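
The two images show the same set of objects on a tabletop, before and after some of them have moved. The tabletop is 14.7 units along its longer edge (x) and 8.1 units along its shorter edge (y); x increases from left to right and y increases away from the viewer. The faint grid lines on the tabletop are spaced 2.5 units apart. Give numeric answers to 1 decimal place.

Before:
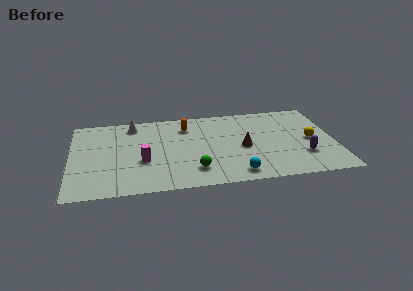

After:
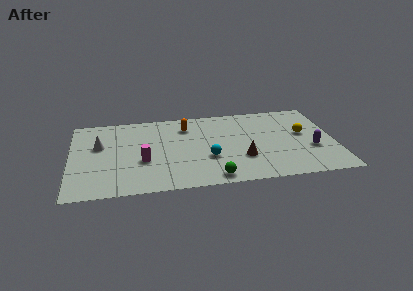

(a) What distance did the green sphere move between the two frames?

1.3

The green sphere moved from about (6.8, 1.8) to (7.8, 0.9), a distance of √(1.0² + 0.9²) ≈ 1.3.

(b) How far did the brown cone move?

1.1

The brown cone moved from about (9.6, 3.7) to (9.5, 2.6), a distance of √(0.1² + 1.1²) ≈ 1.1.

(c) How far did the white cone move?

2.7

From (3.5, 6.9) to (1.6, 5.0), the white cone covered √(1.9² + 1.9²) ≈ 2.7 units.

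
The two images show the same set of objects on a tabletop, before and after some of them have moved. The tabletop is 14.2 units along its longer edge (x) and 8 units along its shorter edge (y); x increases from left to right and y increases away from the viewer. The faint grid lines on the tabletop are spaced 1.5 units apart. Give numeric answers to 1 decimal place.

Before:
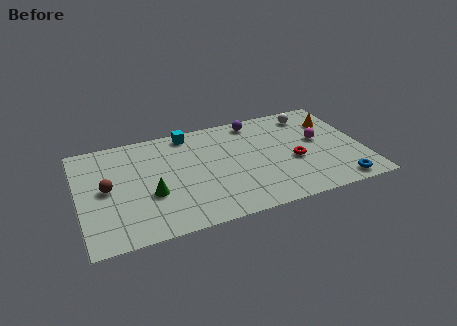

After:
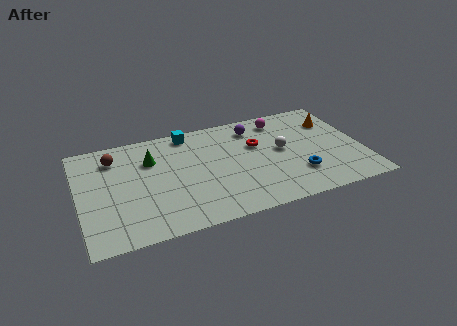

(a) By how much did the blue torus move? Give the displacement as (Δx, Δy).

(-1.9, 1.3)

The blue torus was at about (12.7, 0.9) and moved to about (10.8, 2.2).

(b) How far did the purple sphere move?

0.5

The purple sphere moved from about (9.1, 7.0) to (9.0, 6.5), a distance of √(0.1² + 0.5²) ≈ 0.5.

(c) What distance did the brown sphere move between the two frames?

2.3

The brown sphere moved from about (1.4, 4.1) to (1.9, 6.3), a distance of √(0.5² + 2.2²) ≈ 2.3.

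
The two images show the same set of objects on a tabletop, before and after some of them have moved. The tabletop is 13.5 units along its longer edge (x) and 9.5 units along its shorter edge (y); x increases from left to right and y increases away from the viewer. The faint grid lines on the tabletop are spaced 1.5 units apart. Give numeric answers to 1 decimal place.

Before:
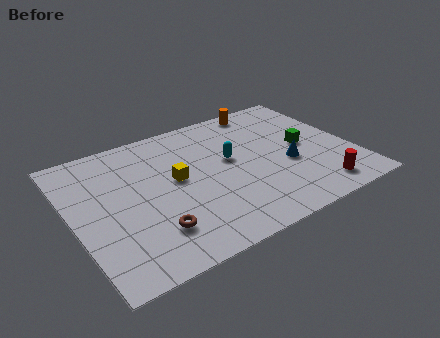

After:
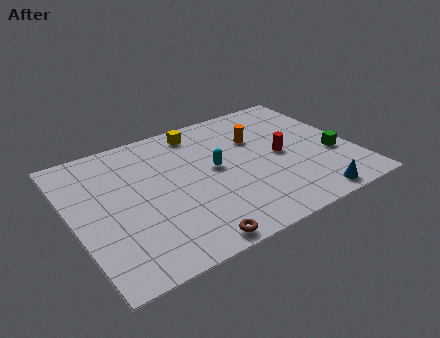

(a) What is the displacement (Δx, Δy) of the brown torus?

(1.5, -1.5)

The brown torus started near (3.4, 2.3) and ended near (4.9, 0.8).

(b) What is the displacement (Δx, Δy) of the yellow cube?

(1.6, 3.0)

The yellow cube started near (5.0, 5.2) and ended near (6.6, 8.2).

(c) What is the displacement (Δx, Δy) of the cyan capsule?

(-0.8, -0.3)

From the two frames, the cyan capsule sits at roughly (7.7, 5.4) before and (6.9, 5.1) after.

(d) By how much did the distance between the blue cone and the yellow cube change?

+2.9

They were about 5.5 units apart before and 8.4 after — 2.9 units further apart.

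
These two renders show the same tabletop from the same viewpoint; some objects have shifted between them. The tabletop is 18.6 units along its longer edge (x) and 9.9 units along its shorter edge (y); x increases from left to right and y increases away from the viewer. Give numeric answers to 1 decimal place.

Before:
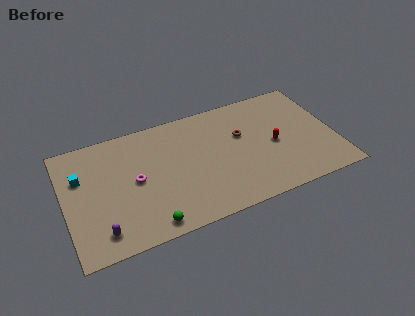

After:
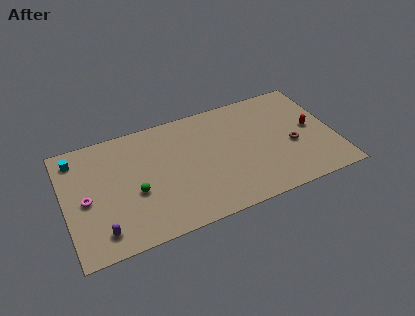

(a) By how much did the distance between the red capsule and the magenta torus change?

+6.1

The distance was about 9.6 in the first image and 15.7 in the second, so they moved 6.1 units further apart.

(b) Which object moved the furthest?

the brown torus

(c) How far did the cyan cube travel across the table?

1.7

From (1.2, 6.6) to (1.0, 8.3), the cyan cube covered √(0.2² + 1.7²) ≈ 1.7 units.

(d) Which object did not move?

the purple capsule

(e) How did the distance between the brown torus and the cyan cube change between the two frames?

+4.1

The distance was about 11.1 in the first image and 15.2 in the second, so they moved 4.1 units further apart.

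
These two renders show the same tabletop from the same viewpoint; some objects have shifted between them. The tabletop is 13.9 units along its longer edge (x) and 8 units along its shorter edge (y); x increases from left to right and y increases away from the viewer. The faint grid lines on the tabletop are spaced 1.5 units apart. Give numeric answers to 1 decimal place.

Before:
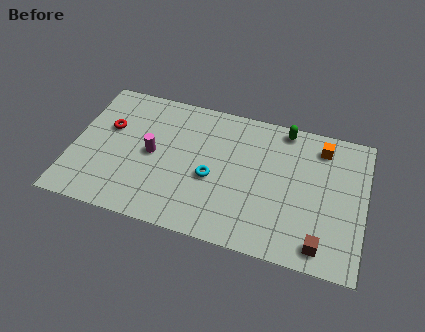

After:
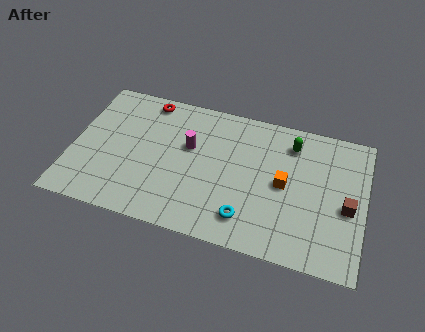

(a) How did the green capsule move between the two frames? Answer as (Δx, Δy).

(0.4, -0.8)

The green capsule started near (9.9, 7.2) and ended near (10.3, 6.4).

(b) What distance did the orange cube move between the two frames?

3.1

The orange cube moved from about (11.7, 6.6) to (10.1, 4.0), a distance of √(1.6² + 2.6²) ≈ 3.1.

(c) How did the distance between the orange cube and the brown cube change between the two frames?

-2.5

The distance was about 5.5 in the first image and 3.0 in the second, so they moved 2.5 units closer together.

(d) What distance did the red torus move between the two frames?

2.7

The red torus moved from about (1.6, 5.0) to (3.3, 7.1), a distance of √(1.7² + 2.1²) ≈ 2.7.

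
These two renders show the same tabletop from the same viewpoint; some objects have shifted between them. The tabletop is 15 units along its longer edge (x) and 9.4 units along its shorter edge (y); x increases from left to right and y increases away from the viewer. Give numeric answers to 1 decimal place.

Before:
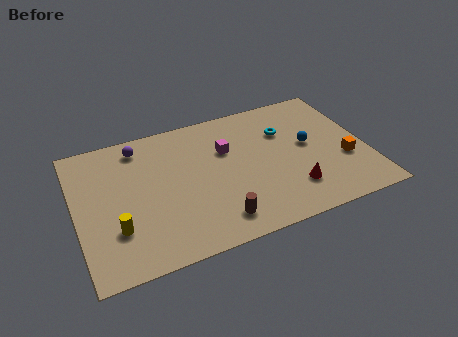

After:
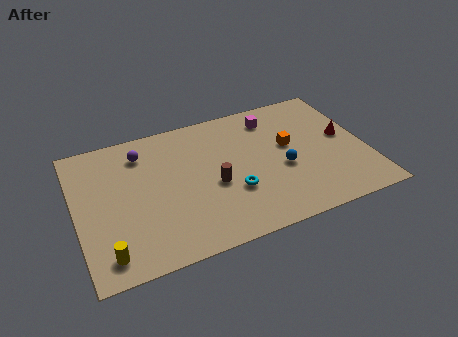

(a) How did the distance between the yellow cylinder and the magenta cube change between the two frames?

+4.3

The distance was about 6.9 in the first image and 11.2 in the second, so they moved 4.3 units further apart.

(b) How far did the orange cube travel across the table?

3.4

From (13.8, 3.4) to (11.1, 5.4), the orange cube covered √(2.7² + 2.0²) ≈ 3.4 units.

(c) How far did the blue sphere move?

1.9

The blue sphere was near (12.1, 5.1) before and (10.6, 3.9) after, so it travelled √(1.5² + 1.2²) ≈ 1.9 units.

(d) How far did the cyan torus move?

4.5

From (11.0, 6.5) to (7.9, 3.2), the cyan torus covered √(3.1² + 3.3²) ≈ 4.5 units.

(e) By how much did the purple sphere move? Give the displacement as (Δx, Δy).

(0.1, -0.5)

From the two frames, the purple sphere sits at roughly (3.5, 8.0) before and (3.6, 7.5) after.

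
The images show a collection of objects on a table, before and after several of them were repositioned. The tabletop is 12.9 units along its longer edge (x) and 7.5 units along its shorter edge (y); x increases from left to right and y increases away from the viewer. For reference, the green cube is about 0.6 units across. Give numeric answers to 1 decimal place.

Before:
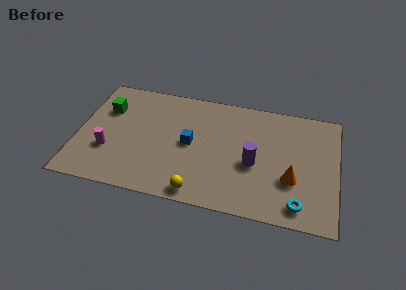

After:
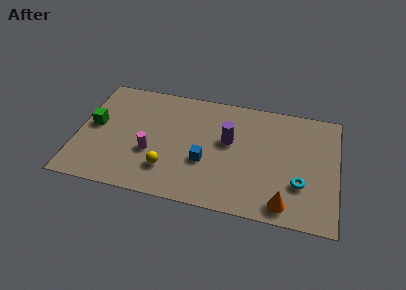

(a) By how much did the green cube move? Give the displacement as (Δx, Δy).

(-0.5, -1.2)

From the two frames, the green cube sits at roughly (1.3, 5.2) before and (0.8, 4.0) after.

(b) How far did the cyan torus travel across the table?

1.3

The cyan torus was near (11.1, 1.1) before and (11.1, 2.4) after, so it travelled √(0.0² + 1.3²) ≈ 1.3 units.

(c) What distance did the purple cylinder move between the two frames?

1.8

The purple cylinder was near (8.8, 3.2) before and (7.5, 4.4) after, so it travelled √(1.3² + 1.2²) ≈ 1.8 units.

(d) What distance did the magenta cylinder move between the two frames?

2.1

From (1.6, 2.5) to (3.7, 2.8), the magenta cylinder covered √(2.1² + 0.3²) ≈ 2.1 units.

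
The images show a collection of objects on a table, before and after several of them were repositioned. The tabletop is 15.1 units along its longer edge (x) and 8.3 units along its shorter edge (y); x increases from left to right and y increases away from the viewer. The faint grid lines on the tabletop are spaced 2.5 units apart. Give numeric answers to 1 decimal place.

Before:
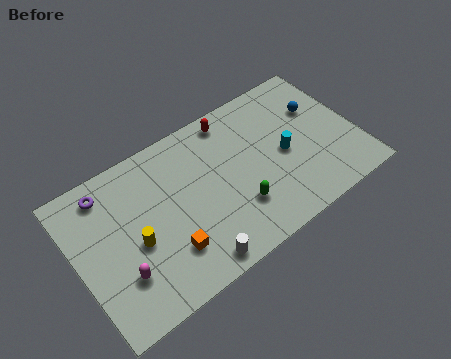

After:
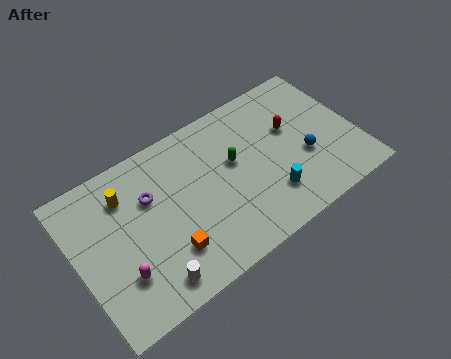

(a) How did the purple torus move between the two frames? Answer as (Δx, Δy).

(2.1, -1.5)

From the two frames, the purple torus sits at roughly (2.0, 7.0) before and (4.1, 5.5) after.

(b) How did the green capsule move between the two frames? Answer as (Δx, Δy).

(0.3, 2.5)

The green capsule started near (8.3, 2.4) and ended near (8.6, 4.9).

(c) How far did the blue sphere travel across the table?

2.6

The blue sphere moved from about (13.4, 5.5) to (12.2, 3.2), a distance of √(1.2² + 2.3²) ≈ 2.6.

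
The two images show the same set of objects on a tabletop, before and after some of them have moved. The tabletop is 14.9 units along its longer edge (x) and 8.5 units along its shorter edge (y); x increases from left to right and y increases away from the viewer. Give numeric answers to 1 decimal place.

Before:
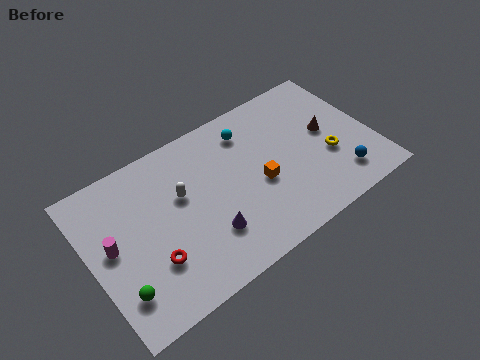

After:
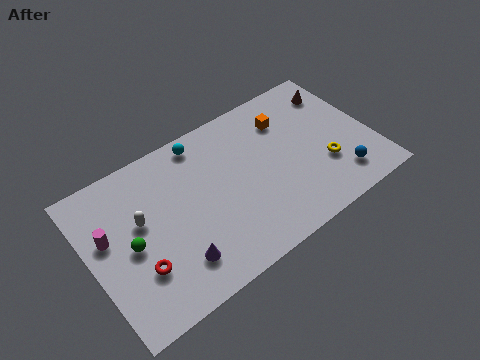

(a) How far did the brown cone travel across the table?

2.3

The brown cone was near (12.7, 4.6) before and (13.7, 6.7) after, so it travelled √(1.0² + 2.1²) ≈ 2.3 units.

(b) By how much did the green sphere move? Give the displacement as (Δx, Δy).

(0.9, 2.0)

The green sphere was at about (1.1, 2.0) and moved to about (2.0, 4.0).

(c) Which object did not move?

the blue sphere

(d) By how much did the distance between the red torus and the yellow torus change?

+0.4

They were about 9.6 units apart before and 10.0 after — 0.4 units further apart.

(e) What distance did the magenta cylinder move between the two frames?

0.6

From (1.1, 4.5) to (1.0, 5.1), the magenta cylinder covered √(0.1² + 0.6²) ≈ 0.6 units.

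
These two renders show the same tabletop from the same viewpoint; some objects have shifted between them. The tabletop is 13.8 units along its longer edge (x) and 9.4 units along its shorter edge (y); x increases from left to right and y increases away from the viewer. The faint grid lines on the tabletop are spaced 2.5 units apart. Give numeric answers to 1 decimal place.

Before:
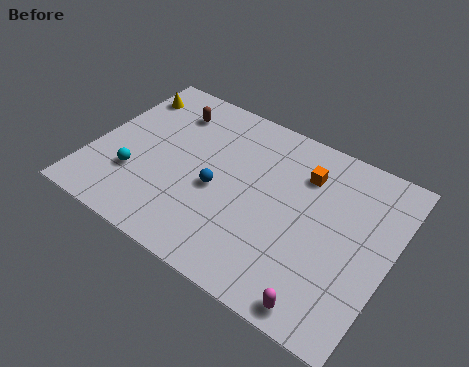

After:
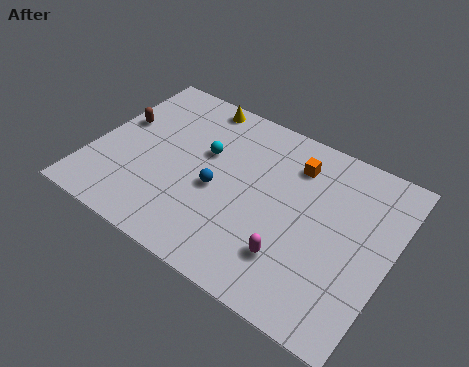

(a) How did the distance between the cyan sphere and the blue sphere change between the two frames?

-2.0

Before: roughly 3.9 units apart; after: 1.9. That's 2.0 units closer together.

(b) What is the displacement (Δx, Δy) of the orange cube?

(-0.5, 0.3)

From the two frames, the orange cube sits at roughly (9.5, 7.0) before and (9.0, 7.3) after.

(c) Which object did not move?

the blue sphere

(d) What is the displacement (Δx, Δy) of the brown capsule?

(-2.1, -1.8)

The brown capsule started near (3.0, 7.4) and ended near (0.9, 5.6).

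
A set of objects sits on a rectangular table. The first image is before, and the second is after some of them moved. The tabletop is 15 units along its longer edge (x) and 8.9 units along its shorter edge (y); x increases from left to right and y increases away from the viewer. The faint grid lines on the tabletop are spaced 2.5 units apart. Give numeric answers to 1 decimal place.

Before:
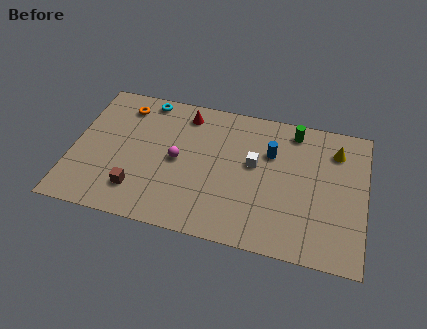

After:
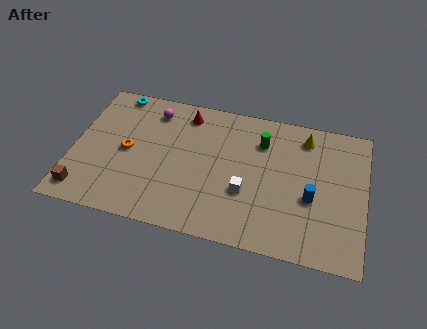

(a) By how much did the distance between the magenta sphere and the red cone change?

-1.4

The distance was about 3.1 in the first image and 1.7 in the second, so they moved 1.4 units closer together.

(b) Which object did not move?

the red cone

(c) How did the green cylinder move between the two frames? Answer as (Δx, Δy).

(-1.6, -1.1)

The green cylinder started near (11.2, 7.7) and ended near (9.6, 6.6).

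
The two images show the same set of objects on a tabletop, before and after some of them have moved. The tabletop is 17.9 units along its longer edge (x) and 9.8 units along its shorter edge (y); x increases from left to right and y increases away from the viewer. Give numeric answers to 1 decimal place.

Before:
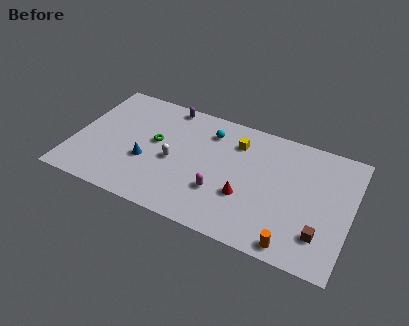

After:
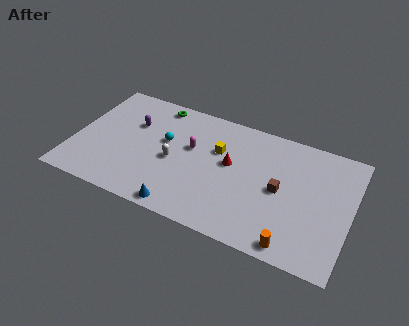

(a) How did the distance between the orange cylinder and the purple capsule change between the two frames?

+0.3

The distance was about 12.0 in the first image and 12.3 in the second, so they moved 0.3 units further apart.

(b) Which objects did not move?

the orange cylinder and the white capsule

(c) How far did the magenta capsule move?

3.6

The magenta capsule moved from about (9.7, 3.1) to (7.5, 5.9), a distance of √(2.2² + 2.8²) ≈ 3.6.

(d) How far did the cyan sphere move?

3.3

From (8.5, 7.7) to (5.8, 5.8), the cyan sphere covered √(2.7² + 1.9²) ≈ 3.3 units.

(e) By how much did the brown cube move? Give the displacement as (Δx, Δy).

(-2.8, 2.4)

The brown cube started near (16.2, 2.4) and ended near (13.4, 4.8).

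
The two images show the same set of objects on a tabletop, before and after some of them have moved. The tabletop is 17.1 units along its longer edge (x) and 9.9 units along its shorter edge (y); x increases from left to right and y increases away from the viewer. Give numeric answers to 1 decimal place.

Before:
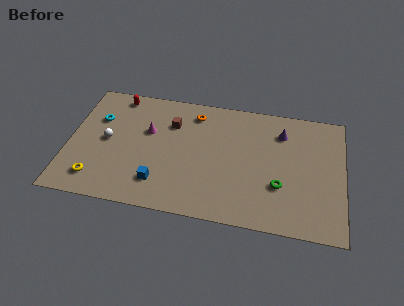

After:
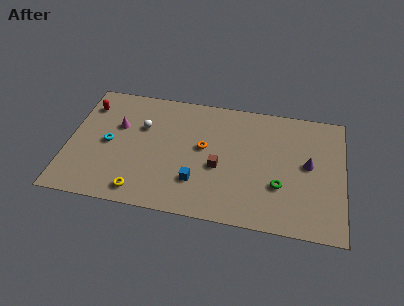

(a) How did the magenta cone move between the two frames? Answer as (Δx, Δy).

(-1.9, 0.1)

The magenta cone was at about (4.9, 6.2) and moved to about (3.0, 6.3).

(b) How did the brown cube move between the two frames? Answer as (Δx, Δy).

(3.1, -3.0)

From the two frames, the brown cube sits at roughly (6.3, 7.1) before and (9.4, 4.1) after.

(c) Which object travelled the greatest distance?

the brown cube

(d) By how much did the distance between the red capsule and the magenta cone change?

-0.9

Before: roughly 3.3 units apart; after: 2.4. That's 0.9 units closer together.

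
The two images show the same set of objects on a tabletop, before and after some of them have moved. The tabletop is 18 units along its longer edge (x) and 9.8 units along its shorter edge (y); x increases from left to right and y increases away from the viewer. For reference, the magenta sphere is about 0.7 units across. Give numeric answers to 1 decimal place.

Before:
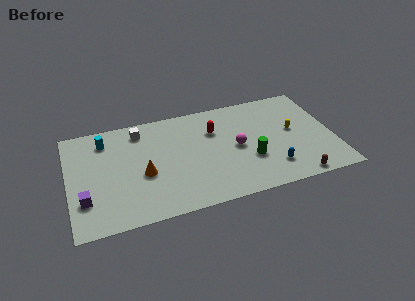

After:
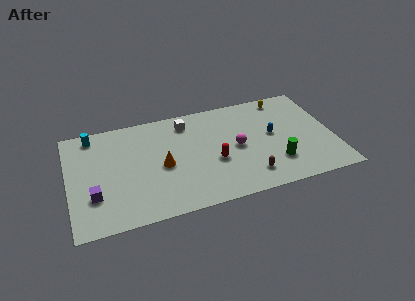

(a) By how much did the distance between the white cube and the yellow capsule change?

-3.9

The distance was about 10.7 in the first image and 6.8 in the second, so they moved 3.9 units closer together.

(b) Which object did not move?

the magenta sphere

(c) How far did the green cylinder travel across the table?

1.9

The green cylinder moved from about (12.2, 3.4) to (13.9, 2.6), a distance of √(1.7² + 0.8²) ≈ 1.9.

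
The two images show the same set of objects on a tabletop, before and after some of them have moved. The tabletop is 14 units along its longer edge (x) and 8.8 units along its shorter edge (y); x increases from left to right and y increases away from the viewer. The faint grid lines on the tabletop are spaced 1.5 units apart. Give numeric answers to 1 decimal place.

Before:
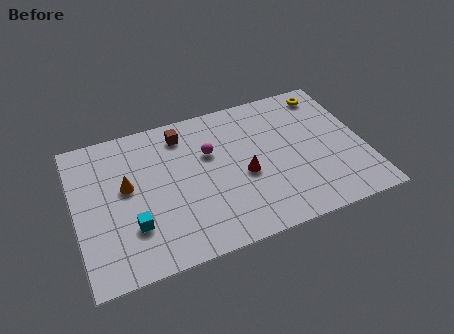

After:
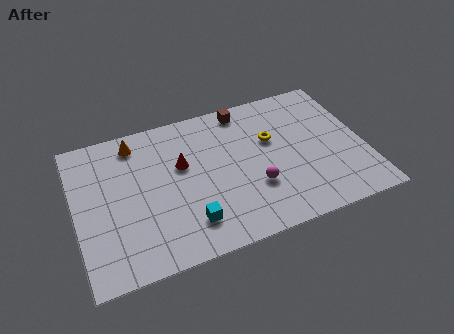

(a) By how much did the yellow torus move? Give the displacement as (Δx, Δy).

(-3.0, -2.1)

The yellow torus started near (12.6, 7.6) and ended near (9.6, 5.5).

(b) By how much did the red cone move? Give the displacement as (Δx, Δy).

(-2.9, 1.6)

The red cone was at about (8.1, 3.8) and moved to about (5.2, 5.4).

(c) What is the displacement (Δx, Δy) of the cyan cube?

(2.6, -0.7)

The cyan cube was at about (2.6, 2.6) and moved to about (5.2, 1.9).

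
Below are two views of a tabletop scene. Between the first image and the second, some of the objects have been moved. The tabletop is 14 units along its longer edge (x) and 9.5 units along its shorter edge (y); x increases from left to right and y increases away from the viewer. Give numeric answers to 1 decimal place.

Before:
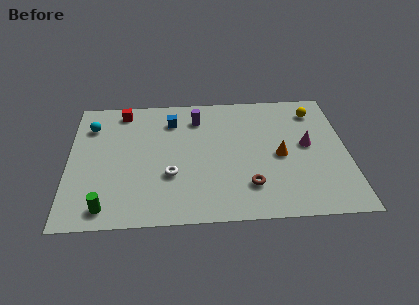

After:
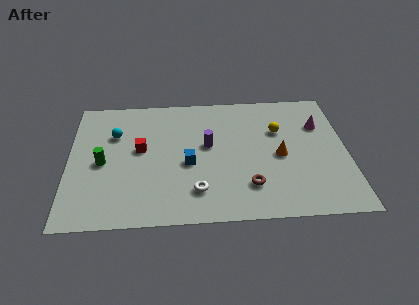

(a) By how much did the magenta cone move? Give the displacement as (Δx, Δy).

(0.7, 1.5)

The magenta cone started near (12.0, 5.1) and ended near (12.7, 6.6).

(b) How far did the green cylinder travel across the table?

3.2

From (1.9, 1.2) to (1.7, 4.4), the green cylinder covered √(0.2² + 3.2²) ≈ 3.2 units.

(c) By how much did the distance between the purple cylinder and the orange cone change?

-1.4

They were about 5.1 units apart before and 3.7 after — 1.4 units closer together.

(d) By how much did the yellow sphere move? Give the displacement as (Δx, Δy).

(-1.9, -1.4)

From the two frames, the yellow sphere sits at roughly (12.5, 7.7) before and (10.6, 6.3) after.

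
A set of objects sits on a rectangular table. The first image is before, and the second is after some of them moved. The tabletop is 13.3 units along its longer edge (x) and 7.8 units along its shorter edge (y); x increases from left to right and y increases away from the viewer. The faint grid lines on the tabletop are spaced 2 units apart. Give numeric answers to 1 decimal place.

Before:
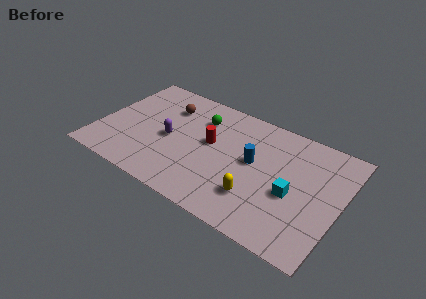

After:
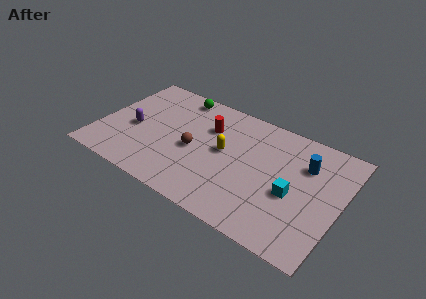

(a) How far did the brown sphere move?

3.0

The brown sphere moved from about (3.4, 5.8) to (5.3, 3.5), a distance of √(1.9² + 2.3²) ≈ 3.0.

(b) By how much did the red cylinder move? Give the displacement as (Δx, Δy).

(-0.3, 1.0)

The red cylinder started near (6.1, 4.4) and ended near (5.8, 5.4).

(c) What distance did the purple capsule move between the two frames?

2.0

From (3.9, 3.6) to (1.9, 3.4), the purple capsule covered √(2.0² + 0.2²) ≈ 2.0 units.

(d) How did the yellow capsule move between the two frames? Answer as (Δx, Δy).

(-2.1, 2.1)

From the two frames, the yellow capsule sits at roughly (9.0, 2.1) before and (6.9, 4.2) after.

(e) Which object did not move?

the cyan cube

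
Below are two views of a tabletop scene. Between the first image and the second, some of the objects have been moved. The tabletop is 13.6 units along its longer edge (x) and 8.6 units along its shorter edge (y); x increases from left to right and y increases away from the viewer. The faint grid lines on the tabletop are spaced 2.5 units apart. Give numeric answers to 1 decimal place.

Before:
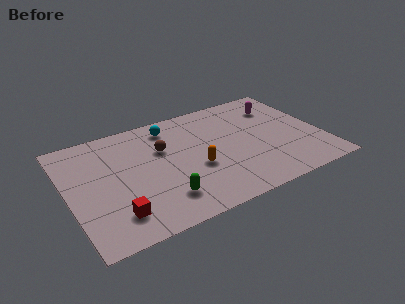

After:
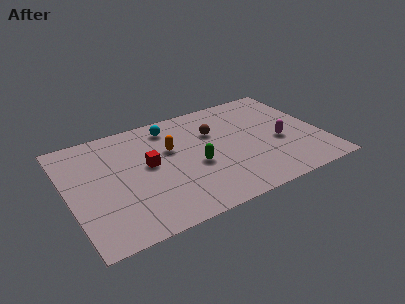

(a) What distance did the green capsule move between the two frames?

2.6

The green capsule was near (4.7, 1.9) before and (6.7, 3.6) after, so it travelled √(2.0² + 1.7²) ≈ 2.6 units.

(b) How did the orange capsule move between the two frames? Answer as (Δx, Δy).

(-1.1, 2.0)

The orange capsule started near (6.7, 3.4) and ended near (5.6, 5.4).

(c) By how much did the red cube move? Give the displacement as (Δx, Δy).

(2.1, 2.9)

The red cube was at about (2.2, 1.8) and moved to about (4.3, 4.7).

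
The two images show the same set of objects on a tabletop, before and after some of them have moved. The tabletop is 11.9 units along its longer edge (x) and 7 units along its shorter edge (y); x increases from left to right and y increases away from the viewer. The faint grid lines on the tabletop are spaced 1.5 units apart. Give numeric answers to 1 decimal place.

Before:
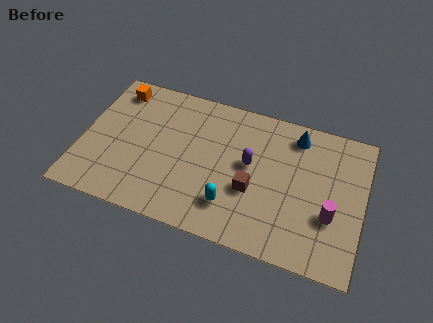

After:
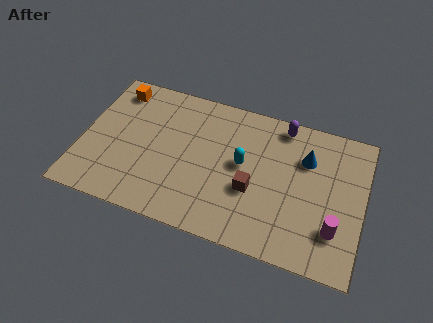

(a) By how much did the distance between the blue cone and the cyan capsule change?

-2.0

They were about 4.8 units apart before and 2.8 after — 2.0 units closer together.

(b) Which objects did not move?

the orange cube and the brown cube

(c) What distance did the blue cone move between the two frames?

1.1

The blue cone was near (8.9, 5.9) before and (9.4, 4.9) after, so it travelled √(0.5² + 1.0²) ≈ 1.1 units.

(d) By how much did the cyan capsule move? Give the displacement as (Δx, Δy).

(0.3, 2.1)

The cyan capsule was at about (6.5, 1.7) and moved to about (6.8, 3.8).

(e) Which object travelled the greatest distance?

the purple capsule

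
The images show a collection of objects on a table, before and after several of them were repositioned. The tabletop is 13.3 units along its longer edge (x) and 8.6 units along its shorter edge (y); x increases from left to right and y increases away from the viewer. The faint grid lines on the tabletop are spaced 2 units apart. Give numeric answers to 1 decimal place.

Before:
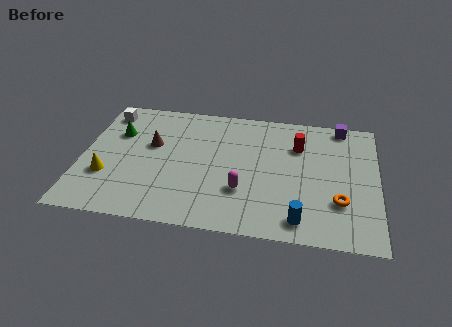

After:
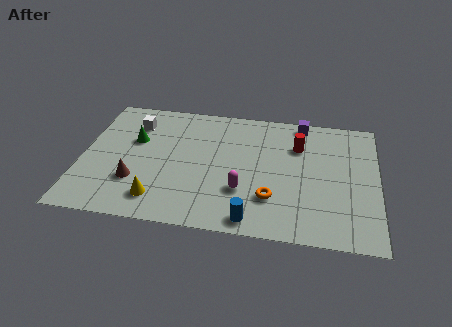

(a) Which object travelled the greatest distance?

the orange torus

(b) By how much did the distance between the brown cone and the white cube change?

+1.0

They were about 3.0 units apart before and 4.0 after — 1.0 units further apart.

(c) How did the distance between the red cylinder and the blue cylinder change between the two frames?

+0.6

The distance was about 4.9 in the first image and 5.5 in the second, so they moved 0.6 units further apart.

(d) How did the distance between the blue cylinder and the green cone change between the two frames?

-2.5

They were about 9.6 units apart before and 7.1 after — 2.5 units closer together.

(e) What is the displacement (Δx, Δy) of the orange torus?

(-3.0, -0.2)

From the two frames, the orange torus sits at roughly (11.6, 2.6) before and (8.6, 2.4) after.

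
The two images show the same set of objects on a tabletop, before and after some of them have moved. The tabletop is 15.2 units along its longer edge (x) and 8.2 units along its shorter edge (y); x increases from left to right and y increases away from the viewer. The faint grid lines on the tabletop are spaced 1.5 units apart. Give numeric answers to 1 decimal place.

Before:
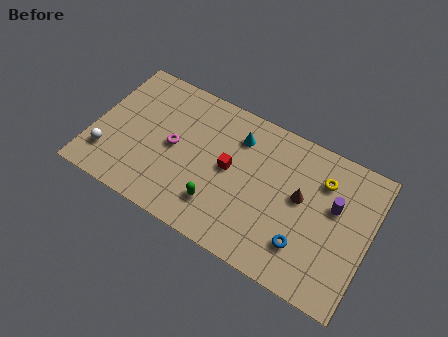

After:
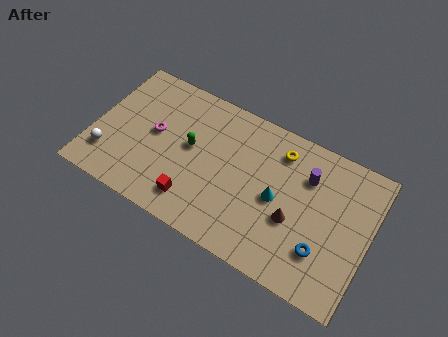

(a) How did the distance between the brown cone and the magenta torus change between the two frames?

+1.0

Before: roughly 7.0 units apart; after: 8.0. That's 1.0 units further apart.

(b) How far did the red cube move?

3.1

The red cube moved from about (7.5, 4.3) to (5.9, 1.6), a distance of √(1.6² + 2.7²) ≈ 3.1.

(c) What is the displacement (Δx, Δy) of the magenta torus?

(-1.1, 0.3)

The magenta torus was at about (4.4, 4.1) and moved to about (3.3, 4.4).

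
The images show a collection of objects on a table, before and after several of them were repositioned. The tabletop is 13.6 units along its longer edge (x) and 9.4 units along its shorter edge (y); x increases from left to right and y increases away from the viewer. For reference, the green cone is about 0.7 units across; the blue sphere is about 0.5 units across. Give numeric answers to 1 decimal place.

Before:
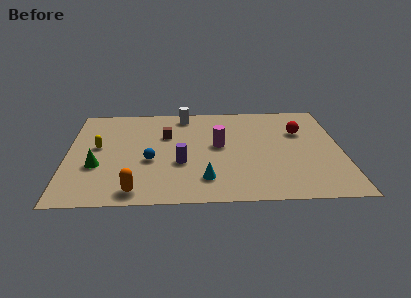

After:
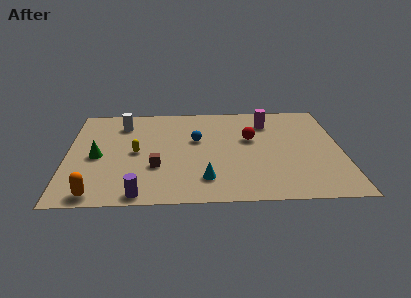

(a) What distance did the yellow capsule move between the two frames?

2.0

From (1.5, 5.2) to (3.4, 4.6), the yellow capsule covered √(1.9² + 0.6²) ≈ 2.0 units.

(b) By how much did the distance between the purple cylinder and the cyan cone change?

+1.5

The distance was about 1.9 in the first image and 3.4 in the second, so they moved 1.5 units further apart.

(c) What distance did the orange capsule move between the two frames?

1.9

The orange capsule moved from about (3.4, 1.1) to (1.5, 0.9), a distance of √(1.9² + 0.2²) ≈ 1.9.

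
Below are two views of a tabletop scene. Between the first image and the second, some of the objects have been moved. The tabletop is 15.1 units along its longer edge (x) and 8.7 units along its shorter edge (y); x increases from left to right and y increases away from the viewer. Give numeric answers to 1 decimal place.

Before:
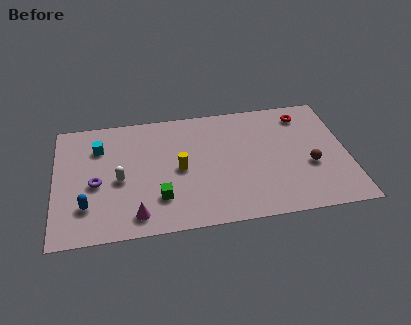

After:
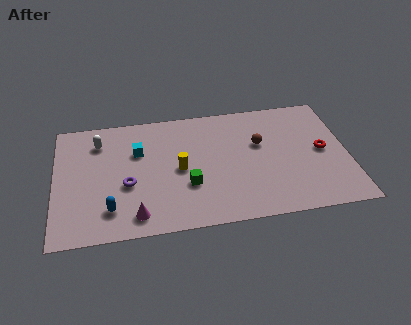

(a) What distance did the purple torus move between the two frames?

1.6

The purple torus was near (2.1, 3.8) before and (3.7, 3.5) after, so it travelled √(1.6² + 0.3²) ≈ 1.6 units.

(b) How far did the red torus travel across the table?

2.9

From (13.0, 7.2) to (13.8, 4.4), the red torus covered √(0.8² + 2.8²) ≈ 2.9 units.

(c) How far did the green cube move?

1.7

The green cube moved from about (5.3, 2.3) to (6.8, 3.0), a distance of √(1.5² + 0.7²) ≈ 1.7.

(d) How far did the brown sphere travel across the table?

3.2

The brown sphere moved from about (13.1, 3.4) to (10.6, 5.4), a distance of √(2.5² + 2.0²) ≈ 3.2.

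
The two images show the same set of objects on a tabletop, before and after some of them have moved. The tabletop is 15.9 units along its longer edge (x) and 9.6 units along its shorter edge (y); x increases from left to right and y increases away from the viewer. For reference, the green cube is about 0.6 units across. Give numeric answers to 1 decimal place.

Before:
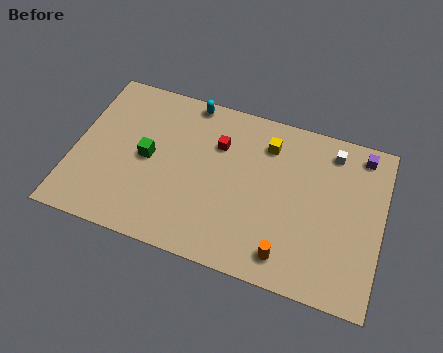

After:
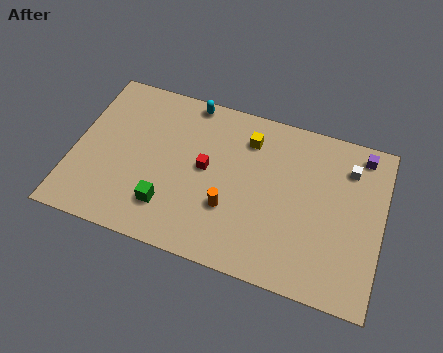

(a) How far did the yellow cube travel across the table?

1.0

The yellow cube was near (9.8, 7.5) before and (8.8, 7.5) after, so it travelled √(1.0² + 0.0²) ≈ 1.0 units.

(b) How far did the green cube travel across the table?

2.8

The green cube was near (3.8, 4.8) before and (5.1, 2.3) after, so it travelled √(1.3² + 2.5²) ≈ 2.8 units.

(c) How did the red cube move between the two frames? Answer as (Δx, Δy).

(-0.5, -1.6)

From the two frames, the red cube sits at roughly (7.3, 6.7) before and (6.8, 5.1) after.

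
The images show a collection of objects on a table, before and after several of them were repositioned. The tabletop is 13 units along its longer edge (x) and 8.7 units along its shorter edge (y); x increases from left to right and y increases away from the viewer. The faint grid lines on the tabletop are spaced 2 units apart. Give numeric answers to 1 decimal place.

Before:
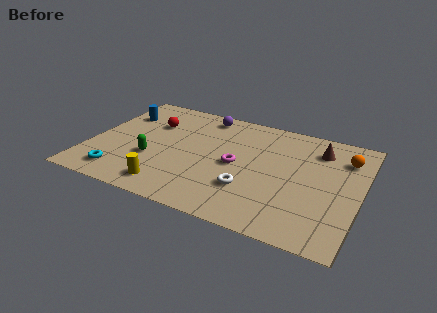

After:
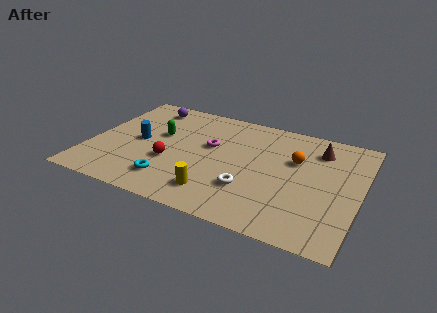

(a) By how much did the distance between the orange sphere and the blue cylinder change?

-3.4

They were about 11.0 units apart before and 7.6 after — 3.4 units closer together.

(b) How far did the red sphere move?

3.1

The red sphere was near (2.7, 6.0) before and (4.0, 3.2) after, so it travelled √(1.3² + 2.8²) ≈ 3.1 units.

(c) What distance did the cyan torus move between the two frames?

2.4

The cyan torus moved from about (1.8, 1.4) to (4.2, 1.8), a distance of √(2.4² + 0.4²) ≈ 2.4.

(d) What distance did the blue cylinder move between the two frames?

2.3

The blue cylinder was near (1.1, 6.3) before and (2.3, 4.3) after, so it travelled √(1.2² + 2.0²) ≈ 2.3 units.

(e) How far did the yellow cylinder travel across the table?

2.2

The yellow cylinder was near (4.2, 1.3) before and (6.4, 1.7) after, so it travelled √(2.2² + 0.4²) ≈ 2.2 units.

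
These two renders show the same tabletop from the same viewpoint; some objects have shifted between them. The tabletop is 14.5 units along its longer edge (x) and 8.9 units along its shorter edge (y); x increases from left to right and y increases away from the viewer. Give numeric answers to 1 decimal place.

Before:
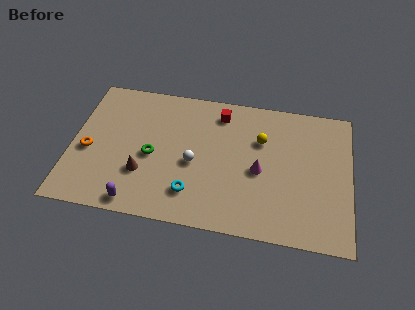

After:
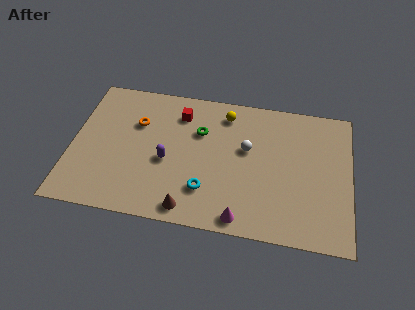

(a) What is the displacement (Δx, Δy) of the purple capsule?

(1.4, 2.9)

The purple capsule was at about (3.6, 0.9) and moved to about (5.0, 3.8).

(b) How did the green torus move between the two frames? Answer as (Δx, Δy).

(2.4, 2.0)

The green torus started near (4.2, 4.0) and ended near (6.6, 6.0).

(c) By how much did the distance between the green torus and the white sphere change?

+0.4

Before: roughly 2.2 units apart; after: 2.6. That's 0.4 units further apart.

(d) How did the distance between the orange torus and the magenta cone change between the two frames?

-1.3

Before: roughly 8.9 units apart; after: 7.6. That's 1.3 units closer together.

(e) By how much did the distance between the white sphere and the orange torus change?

+0.3

They were about 5.5 units apart before and 5.8 after — 0.3 units further apart.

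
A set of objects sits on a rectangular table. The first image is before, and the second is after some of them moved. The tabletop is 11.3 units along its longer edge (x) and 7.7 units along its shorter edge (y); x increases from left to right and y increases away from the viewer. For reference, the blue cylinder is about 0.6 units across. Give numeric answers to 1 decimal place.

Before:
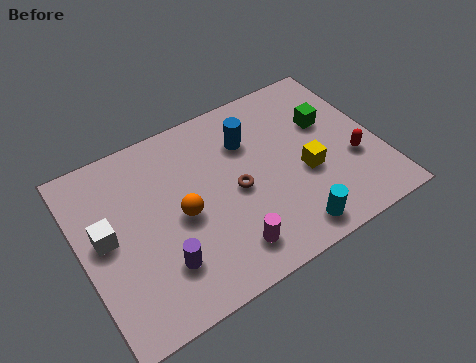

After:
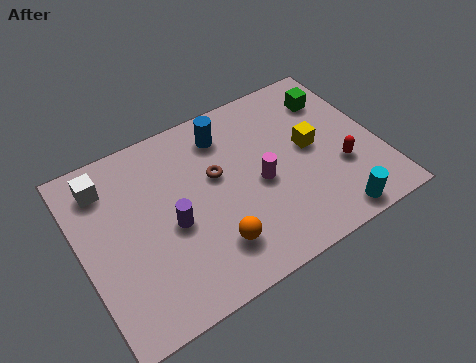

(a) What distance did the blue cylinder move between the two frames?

1.1

The blue cylinder was near (6.6, 5.5) before and (5.8, 6.2) after, so it travelled √(0.8² + 0.7²) ≈ 1.1 units.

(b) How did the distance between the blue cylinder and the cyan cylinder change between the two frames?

+1.7

Before: roughly 4.6 units apart; after: 6.3. That's 1.7 units further apart.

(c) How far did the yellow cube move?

1.1

The yellow cube was near (8.4, 3.1) before and (8.8, 4.1) after, so it travelled √(0.4² + 1.0²) ≈ 1.1 units.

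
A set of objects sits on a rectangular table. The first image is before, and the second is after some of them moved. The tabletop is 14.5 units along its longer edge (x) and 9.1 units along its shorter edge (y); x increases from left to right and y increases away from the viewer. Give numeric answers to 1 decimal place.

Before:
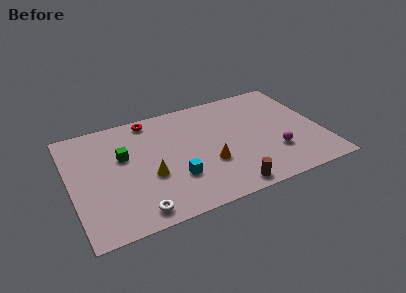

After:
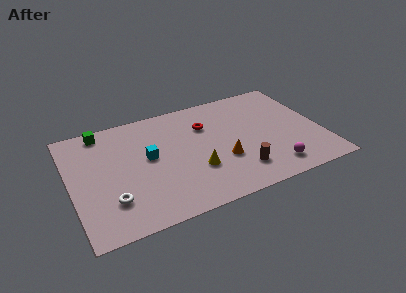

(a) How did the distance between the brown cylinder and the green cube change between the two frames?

+2.3

Before: roughly 7.2 units apart; after: 9.5. That's 2.3 units further apart.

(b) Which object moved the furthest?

the red torus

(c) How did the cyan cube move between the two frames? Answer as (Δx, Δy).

(-1.3, 2.2)

The cyan cube was at about (5.8, 2.8) and moved to about (4.5, 5.0).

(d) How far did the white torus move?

1.8

The white torus moved from about (3.4, 1.1) to (2.1, 2.4), a distance of √(1.3² + 1.3²) ≈ 1.8.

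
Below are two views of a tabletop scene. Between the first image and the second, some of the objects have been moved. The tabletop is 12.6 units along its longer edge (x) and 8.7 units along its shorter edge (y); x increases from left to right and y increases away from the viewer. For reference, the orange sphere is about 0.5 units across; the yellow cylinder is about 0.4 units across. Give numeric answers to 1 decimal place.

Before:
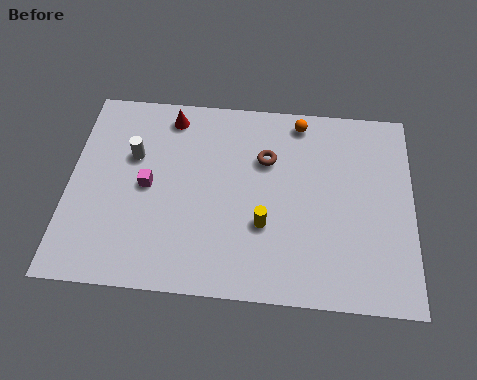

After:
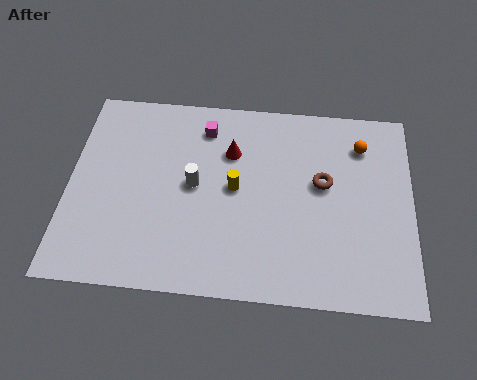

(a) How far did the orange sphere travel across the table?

2.5

The orange sphere was near (8.4, 7.7) before and (10.7, 6.8) after, so it travelled √(2.3² + 0.9²) ≈ 2.5 units.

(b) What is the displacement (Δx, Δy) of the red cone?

(2.3, -1.4)

The red cone started near (3.6, 7.5) and ended near (5.9, 6.1).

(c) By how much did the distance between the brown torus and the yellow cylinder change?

+0.3

They were about 2.9 units apart before and 3.2 after — 0.3 units further apart.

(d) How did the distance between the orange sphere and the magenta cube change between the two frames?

-0.7

Before: roughly 6.5 units apart; after: 5.8. That's 0.7 units closer together.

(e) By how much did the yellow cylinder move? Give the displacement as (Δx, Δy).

(-1.1, 1.5)

The yellow cylinder started near (7.2, 3.0) and ended near (6.1, 4.5).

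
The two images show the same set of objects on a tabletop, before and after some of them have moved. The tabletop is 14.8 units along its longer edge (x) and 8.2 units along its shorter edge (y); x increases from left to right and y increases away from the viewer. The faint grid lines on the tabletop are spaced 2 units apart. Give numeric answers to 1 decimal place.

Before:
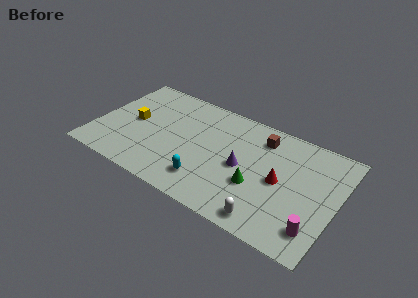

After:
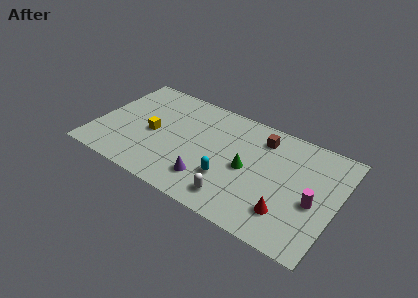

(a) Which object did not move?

the brown cube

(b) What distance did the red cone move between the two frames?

2.1

The red cone moved from about (11.4, 4.0) to (12.1, 2.0), a distance of √(0.7² + 2.0²) ≈ 2.1.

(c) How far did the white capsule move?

2.1

The white capsule was near (11.1, 1.0) before and (9.0, 1.4) after, so it travelled √(2.1² + 0.4²) ≈ 2.1 units.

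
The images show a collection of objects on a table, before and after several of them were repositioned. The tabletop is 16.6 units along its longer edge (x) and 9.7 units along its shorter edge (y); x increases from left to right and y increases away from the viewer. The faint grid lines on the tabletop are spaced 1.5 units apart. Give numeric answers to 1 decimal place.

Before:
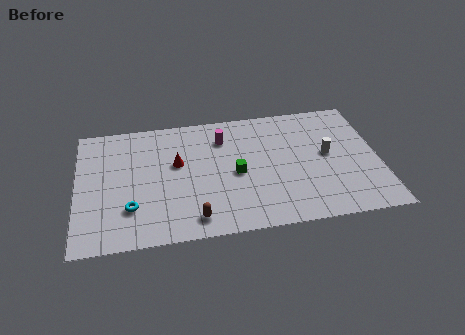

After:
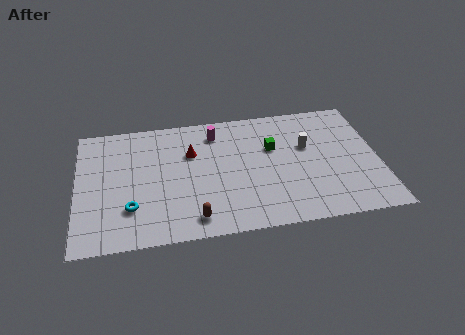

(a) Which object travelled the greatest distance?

the green cube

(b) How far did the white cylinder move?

1.4

The white cylinder moved from about (13.8, 5.2) to (12.7, 6.0), a distance of √(1.1² + 0.8²) ≈ 1.4.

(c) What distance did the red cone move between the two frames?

1.1

The red cone moved from about (5.5, 5.8) to (6.3, 6.5), a distance of √(0.8² + 0.7²) ≈ 1.1.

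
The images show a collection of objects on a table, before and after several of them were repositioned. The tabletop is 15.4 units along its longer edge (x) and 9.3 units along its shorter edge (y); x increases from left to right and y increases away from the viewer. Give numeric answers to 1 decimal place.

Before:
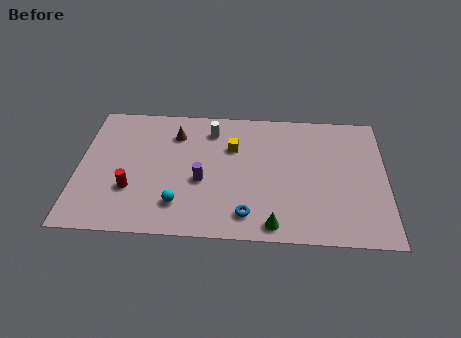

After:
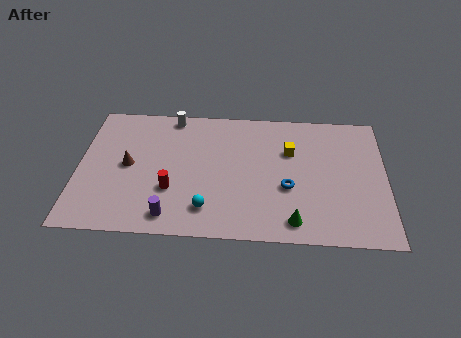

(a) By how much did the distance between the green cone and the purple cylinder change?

+1.5

Before: roughly 4.6 units apart; after: 6.1. That's 1.5 units further apart.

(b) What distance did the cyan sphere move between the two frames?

1.4

From (5.1, 2.1) to (6.5, 1.9), the cyan sphere covered √(1.4² + 0.2²) ≈ 1.4 units.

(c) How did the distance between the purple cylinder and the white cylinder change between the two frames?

+3.4

Before: roughly 3.7 units apart; after: 7.1. That's 3.4 units further apart.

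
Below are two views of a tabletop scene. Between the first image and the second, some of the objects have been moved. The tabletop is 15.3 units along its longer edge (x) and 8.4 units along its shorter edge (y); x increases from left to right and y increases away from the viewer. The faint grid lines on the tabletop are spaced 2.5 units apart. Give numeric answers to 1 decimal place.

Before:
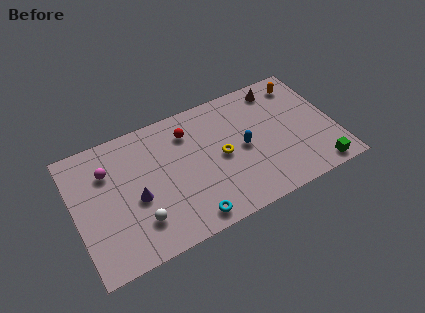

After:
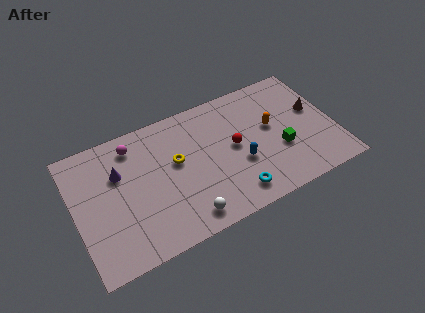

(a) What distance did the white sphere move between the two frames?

2.8

The white sphere moved from about (3.5, 2.1) to (6.1, 1.2), a distance of √(2.6² + 0.9²) ≈ 2.8.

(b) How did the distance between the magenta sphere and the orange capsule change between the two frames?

-3.4

The distance was about 11.7 in the first image and 8.3 in the second, so they moved 3.4 units closer together.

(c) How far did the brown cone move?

3.0

The brown cone was near (12.4, 7.2) before and (14.3, 4.9) after, so it travelled √(1.9² + 2.3²) ≈ 3.0 units.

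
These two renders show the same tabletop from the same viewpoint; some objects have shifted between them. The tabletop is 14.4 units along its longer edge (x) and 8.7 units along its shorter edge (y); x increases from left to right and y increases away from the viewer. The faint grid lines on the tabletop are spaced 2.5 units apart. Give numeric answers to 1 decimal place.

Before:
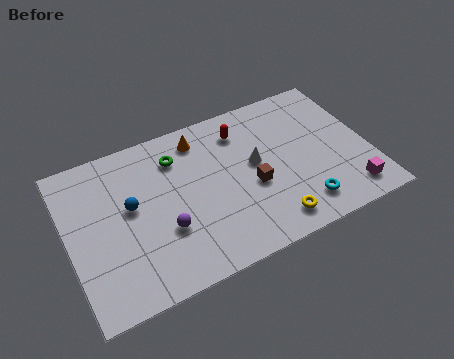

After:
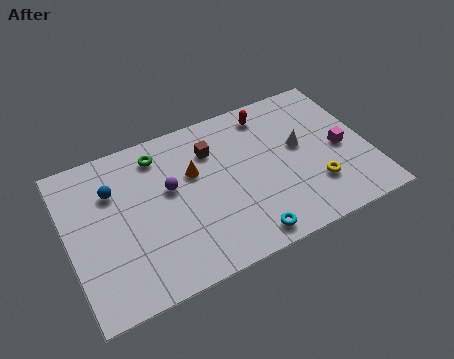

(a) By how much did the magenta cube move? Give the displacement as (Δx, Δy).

(0.0, 2.6)

The magenta cube started near (13.1, 1.4) and ended near (13.1, 4.0).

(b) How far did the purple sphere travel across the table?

2.2

The purple sphere moved from about (4.4, 3.0) to (4.9, 5.1), a distance of √(0.5² + 2.1²) ≈ 2.2.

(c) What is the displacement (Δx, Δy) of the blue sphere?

(-0.7, 1.2)

From the two frames, the blue sphere sits at roughly (3.0, 4.9) before and (2.3, 6.1) after.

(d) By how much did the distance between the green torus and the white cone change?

+2.9

They were about 4.1 units apart before and 7.0 after — 2.9 units further apart.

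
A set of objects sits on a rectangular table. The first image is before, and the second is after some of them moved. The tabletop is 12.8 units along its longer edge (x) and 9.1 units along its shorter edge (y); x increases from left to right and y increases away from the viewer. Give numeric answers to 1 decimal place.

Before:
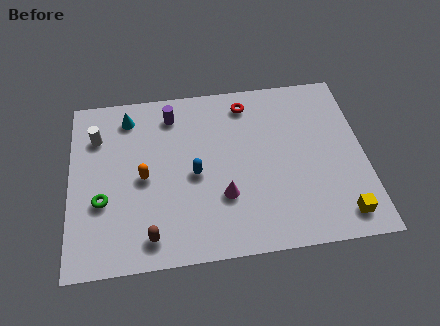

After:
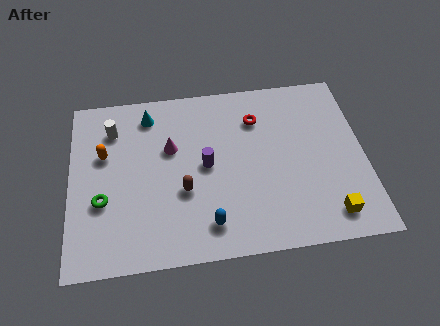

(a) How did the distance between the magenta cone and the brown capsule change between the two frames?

-1.2

Before: roughly 3.6 units apart; after: 2.4. That's 1.2 units closer together.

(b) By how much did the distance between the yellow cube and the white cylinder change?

-0.9

Before: roughly 11.7 units apart; after: 10.8. That's 0.9 units closer together.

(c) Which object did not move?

the green torus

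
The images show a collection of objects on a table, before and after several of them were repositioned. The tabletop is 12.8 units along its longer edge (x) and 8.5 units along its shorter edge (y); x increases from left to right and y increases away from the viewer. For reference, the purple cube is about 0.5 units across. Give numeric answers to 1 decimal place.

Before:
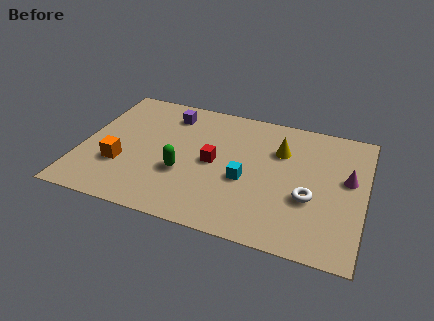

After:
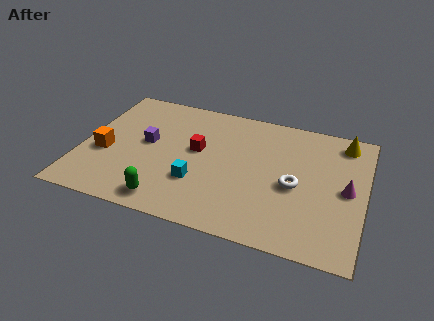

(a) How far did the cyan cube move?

2.2

The cyan cube moved from about (7.5, 3.5) to (5.4, 2.7), a distance of √(2.1² + 0.8²) ≈ 2.2.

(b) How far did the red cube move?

1.0

The red cube moved from about (6.0, 4.2) to (5.2, 4.8), a distance of √(0.8² + 0.6²) ≈ 1.0.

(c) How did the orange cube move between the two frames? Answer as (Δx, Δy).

(-0.8, 0.6)

The orange cube started near (1.9, 2.8) and ended near (1.1, 3.4).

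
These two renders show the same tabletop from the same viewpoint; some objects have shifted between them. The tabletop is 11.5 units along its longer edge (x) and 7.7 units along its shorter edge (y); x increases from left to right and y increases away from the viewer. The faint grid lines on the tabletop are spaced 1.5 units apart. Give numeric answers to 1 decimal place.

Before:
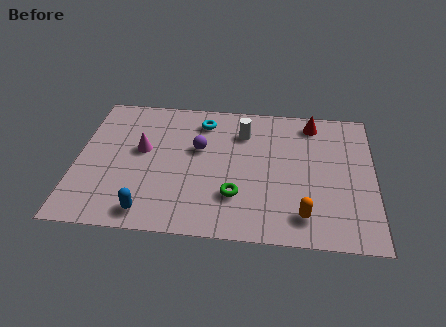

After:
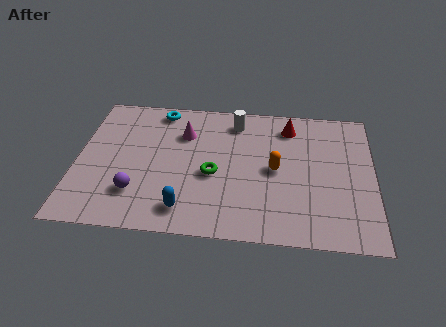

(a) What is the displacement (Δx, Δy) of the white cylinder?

(-0.3, 0.6)

From the two frames, the white cylinder sits at roughly (6.4, 5.8) before and (6.1, 6.4) after.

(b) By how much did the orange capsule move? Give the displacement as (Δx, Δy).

(-1.1, 2.4)

From the two frames, the orange capsule sits at roughly (8.8, 1.4) before and (7.7, 3.8) after.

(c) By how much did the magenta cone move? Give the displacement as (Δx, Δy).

(1.6, 1.1)

The magenta cone was at about (2.5, 4.4) and moved to about (4.1, 5.5).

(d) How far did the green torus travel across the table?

1.4

The green torus was near (6.2, 2.2) before and (5.3, 3.3) after, so it travelled √(0.9² + 1.1²) ≈ 1.4 units.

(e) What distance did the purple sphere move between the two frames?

3.5

From (4.7, 4.7) to (2.4, 2.0), the purple sphere covered √(2.3² + 2.7²) ≈ 3.5 units.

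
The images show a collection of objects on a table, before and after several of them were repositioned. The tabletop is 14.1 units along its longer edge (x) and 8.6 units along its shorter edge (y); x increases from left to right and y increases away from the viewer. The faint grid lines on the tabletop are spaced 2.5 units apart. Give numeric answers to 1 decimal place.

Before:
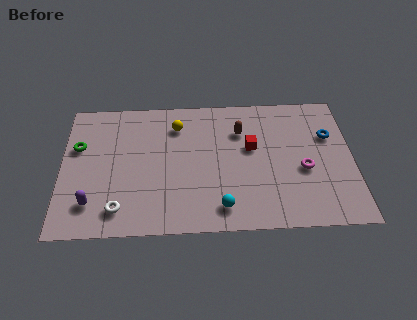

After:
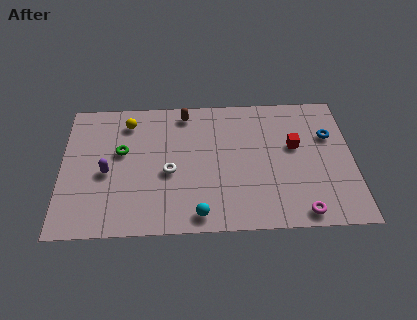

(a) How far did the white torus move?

3.3

The white torus was near (2.8, 1.5) before and (5.2, 3.7) after, so it travelled √(2.4² + 2.2²) ≈ 3.3 units.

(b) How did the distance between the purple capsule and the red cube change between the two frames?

+0.9

They were about 8.3 units apart before and 9.2 after — 0.9 units further apart.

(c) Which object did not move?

the blue torus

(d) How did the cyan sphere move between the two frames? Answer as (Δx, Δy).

(-1.1, -0.4)

The cyan sphere started near (7.7, 1.4) and ended near (6.6, 1.0).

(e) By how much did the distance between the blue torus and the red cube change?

-2.0

The distance was about 3.8 in the first image and 1.8 in the second, so they moved 2.0 units closer together.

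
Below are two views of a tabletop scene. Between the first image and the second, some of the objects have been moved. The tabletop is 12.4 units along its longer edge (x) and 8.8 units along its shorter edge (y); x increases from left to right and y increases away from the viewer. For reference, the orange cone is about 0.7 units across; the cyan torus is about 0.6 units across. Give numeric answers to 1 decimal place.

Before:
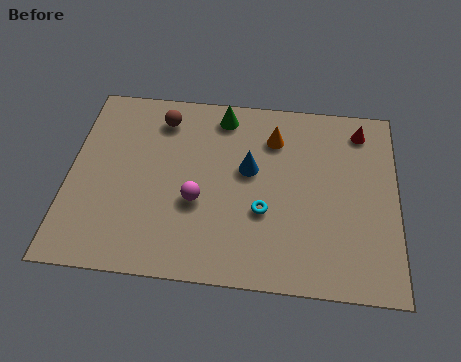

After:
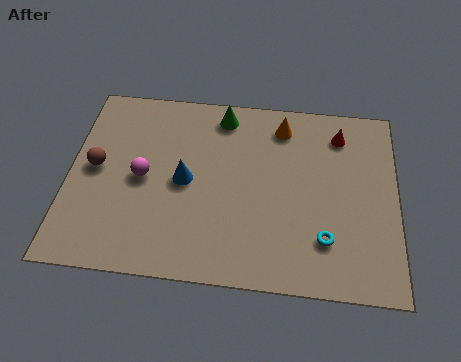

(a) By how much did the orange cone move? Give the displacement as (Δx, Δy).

(0.3, 0.6)

The orange cone started near (7.7, 6.7) and ended near (8.0, 7.3).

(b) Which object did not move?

the green cone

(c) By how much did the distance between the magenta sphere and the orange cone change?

+1.7

They were about 4.3 units apart before and 6.0 after — 1.7 units further apart.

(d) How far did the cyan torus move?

2.5

The cyan torus moved from about (7.4, 3.2) to (9.7, 2.2), a distance of √(2.3² + 1.0²) ≈ 2.5.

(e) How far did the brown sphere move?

3.5

From (3.4, 7.2) to (1.0, 4.6), the brown sphere covered √(2.4² + 2.6²) ≈ 3.5 units.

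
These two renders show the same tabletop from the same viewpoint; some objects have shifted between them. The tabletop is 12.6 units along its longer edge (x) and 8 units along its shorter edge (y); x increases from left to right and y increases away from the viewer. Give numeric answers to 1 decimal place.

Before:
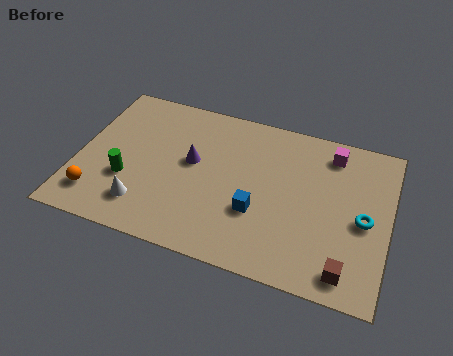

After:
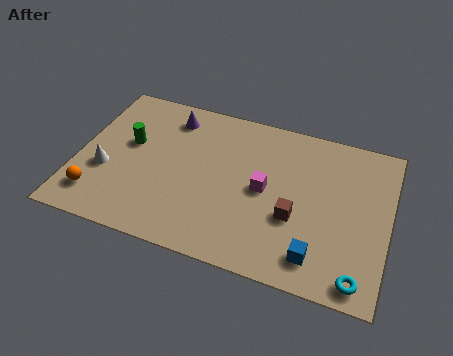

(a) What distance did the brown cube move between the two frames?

2.9

The brown cube moved from about (11.1, 1.1) to (8.9, 3.0), a distance of √(2.2² + 1.9²) ≈ 2.9.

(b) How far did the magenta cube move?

3.7

The magenta cube was near (10.1, 6.7) before and (7.6, 4.0) after, so it travelled √(2.5² + 2.7²) ≈ 3.7 units.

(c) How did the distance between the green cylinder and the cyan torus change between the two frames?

+0.8

The distance was about 9.5 in the first image and 10.3 in the second, so they moved 0.8 units further apart.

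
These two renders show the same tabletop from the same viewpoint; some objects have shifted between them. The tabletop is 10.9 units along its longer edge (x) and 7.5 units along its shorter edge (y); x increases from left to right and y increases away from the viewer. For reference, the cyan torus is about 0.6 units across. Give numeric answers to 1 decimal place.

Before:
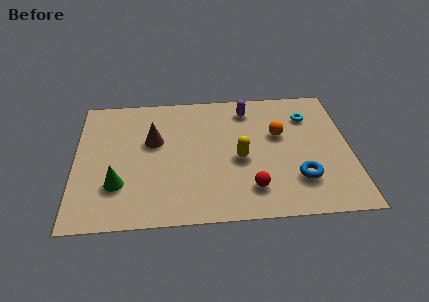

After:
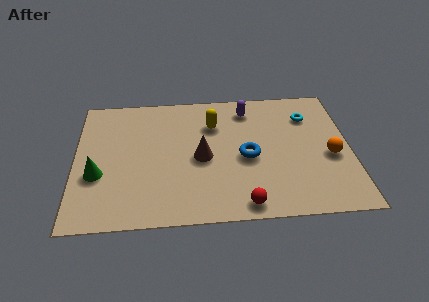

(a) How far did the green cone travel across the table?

1.0

From (1.7, 2.2) to (0.9, 2.8), the green cone covered √(0.8² + 0.6²) ≈ 1.0 units.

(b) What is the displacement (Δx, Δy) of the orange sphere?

(2.0, -1.4)

From the two frames, the orange sphere sits at roughly (8.1, 4.6) before and (10.1, 3.2) after.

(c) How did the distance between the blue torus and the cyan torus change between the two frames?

-0.3

They were about 3.6 units apart before and 3.3 after — 0.3 units closer together.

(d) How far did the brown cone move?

2.2

The brown cone was near (3.1, 4.6) before and (5.0, 3.5) after, so it travelled √(1.9² + 1.1²) ≈ 2.2 units.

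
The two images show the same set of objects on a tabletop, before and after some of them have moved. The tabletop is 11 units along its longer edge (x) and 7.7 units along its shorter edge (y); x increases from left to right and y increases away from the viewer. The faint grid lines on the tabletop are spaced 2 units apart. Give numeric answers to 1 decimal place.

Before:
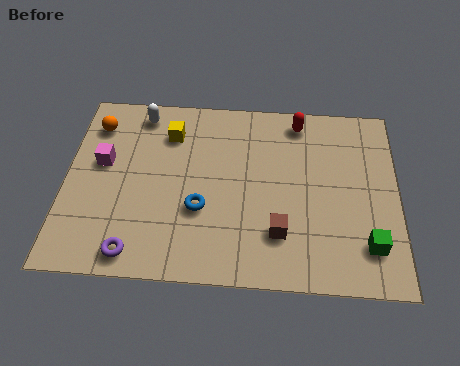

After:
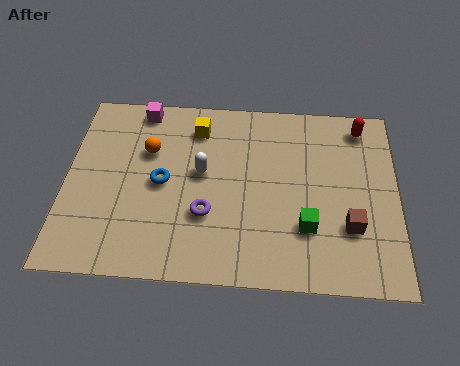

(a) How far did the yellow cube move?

0.9

From (3.4, 5.9) to (4.3, 6.2), the yellow cube covered √(0.9² + 0.3²) ≈ 0.9 units.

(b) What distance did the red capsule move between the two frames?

2.1

From (7.7, 6.7) to (9.8, 6.6), the red capsule covered √(2.1² + 0.1²) ≈ 2.1 units.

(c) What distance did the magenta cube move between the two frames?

2.7

The magenta cube was near (1.2, 4.5) before and (2.4, 6.9) after, so it travelled √(1.2² + 2.4²) ≈ 2.7 units.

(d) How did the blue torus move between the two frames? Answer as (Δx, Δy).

(-1.3, 1.0)

From the two frames, the blue torus sits at roughly (4.5, 2.8) before and (3.2, 3.8) after.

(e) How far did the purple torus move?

2.9

The purple torus was near (2.4, 0.9) before and (4.7, 2.6) after, so it travelled √(2.3² + 1.7²) ≈ 2.9 units.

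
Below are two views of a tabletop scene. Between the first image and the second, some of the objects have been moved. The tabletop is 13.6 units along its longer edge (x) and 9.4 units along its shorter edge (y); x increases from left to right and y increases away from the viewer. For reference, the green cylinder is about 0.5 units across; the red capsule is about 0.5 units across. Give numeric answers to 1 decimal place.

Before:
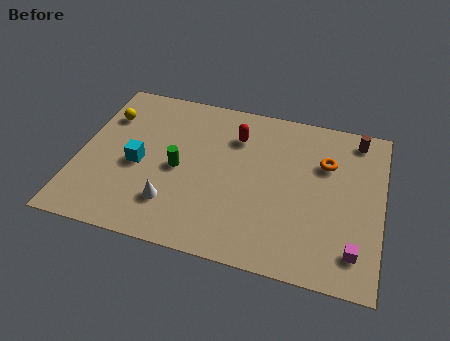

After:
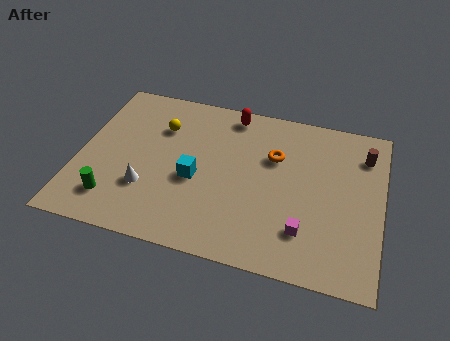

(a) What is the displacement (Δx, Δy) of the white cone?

(-1.2, 0.6)

The white cone was at about (4.4, 2.3) and moved to about (3.2, 2.9).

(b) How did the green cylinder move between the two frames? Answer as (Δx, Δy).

(-2.7, -2.5)

The green cylinder started near (4.5, 4.4) and ended near (1.8, 1.9).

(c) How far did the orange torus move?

2.3

The orange torus was near (11.0, 6.4) before and (8.7, 6.2) after, so it travelled √(2.3² + 0.2²) ≈ 2.3 units.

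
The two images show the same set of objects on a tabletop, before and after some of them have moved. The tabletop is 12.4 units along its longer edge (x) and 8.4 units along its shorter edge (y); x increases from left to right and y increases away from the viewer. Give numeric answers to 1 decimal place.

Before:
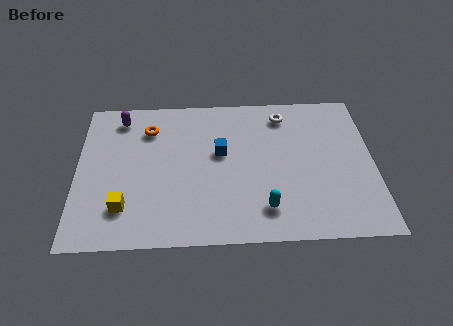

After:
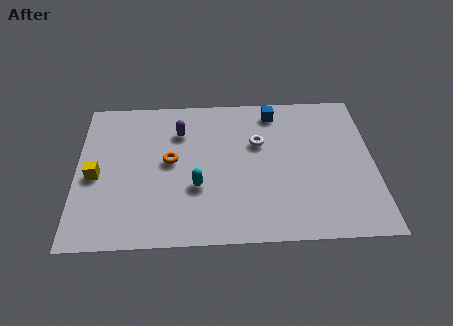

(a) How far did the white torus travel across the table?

1.9

The white torus moved from about (8.7, 7.0) to (7.6, 5.4), a distance of √(1.1² + 1.6²) ≈ 1.9.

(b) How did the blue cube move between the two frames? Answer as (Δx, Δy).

(2.3, 2.3)

From the two frames, the blue cube sits at roughly (6.0, 4.9) before and (8.3, 7.2) after.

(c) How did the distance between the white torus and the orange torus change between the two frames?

-1.9

They were about 5.7 units apart before and 3.8 after — 1.9 units closer together.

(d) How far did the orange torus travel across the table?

2.1

The orange torus was near (3.0, 6.4) before and (3.9, 4.5) after, so it travelled √(0.9² + 1.9²) ≈ 2.1 units.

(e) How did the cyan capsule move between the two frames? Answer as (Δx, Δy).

(-2.8, 1.3)

The cyan capsule was at about (7.8, 1.7) and moved to about (5.0, 3.0).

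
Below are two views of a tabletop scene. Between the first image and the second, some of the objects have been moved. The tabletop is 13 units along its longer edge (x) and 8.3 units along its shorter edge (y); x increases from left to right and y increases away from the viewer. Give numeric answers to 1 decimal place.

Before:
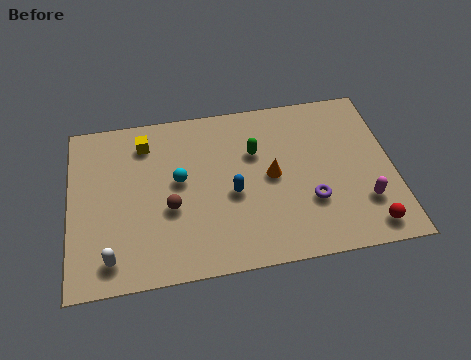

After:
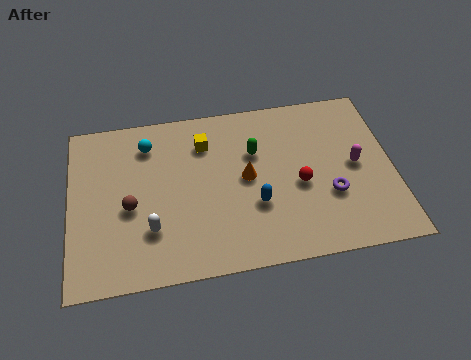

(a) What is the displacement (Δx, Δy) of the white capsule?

(1.6, 1.1)

The white capsule started near (1.6, 1.3) and ended near (3.2, 2.4).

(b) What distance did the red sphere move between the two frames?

3.6

The red sphere moved from about (11.8, 1.1) to (9.2, 3.6), a distance of √(2.6² + 2.5²) ≈ 3.6.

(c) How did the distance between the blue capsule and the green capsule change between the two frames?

+0.5

They were about 2.1 units apart before and 2.6 after — 0.5 units further apart.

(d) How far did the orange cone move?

1.0

The orange cone was near (8.1, 4.2) before and (7.1, 4.3) after, so it travelled √(1.0² + 0.1²) ≈ 1.0 units.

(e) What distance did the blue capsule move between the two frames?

1.1

From (6.5, 3.6) to (7.4, 2.9), the blue capsule covered √(0.9² + 0.7²) ≈ 1.1 units.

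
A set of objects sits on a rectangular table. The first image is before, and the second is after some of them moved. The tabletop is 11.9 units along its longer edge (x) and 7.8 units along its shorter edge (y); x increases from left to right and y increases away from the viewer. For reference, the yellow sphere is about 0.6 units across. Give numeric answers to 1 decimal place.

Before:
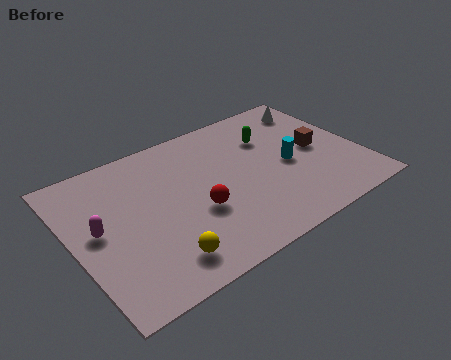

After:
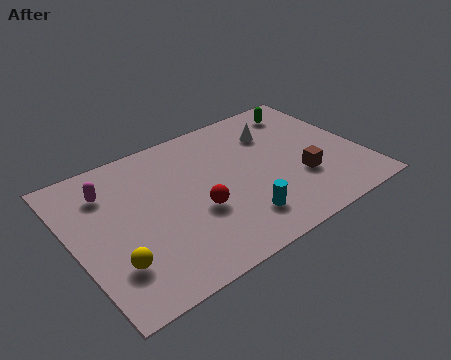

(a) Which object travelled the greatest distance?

the cyan cylinder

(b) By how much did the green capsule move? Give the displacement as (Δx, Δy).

(1.7, 1.0)

The green capsule started near (8.5, 5.5) and ended near (10.2, 6.5).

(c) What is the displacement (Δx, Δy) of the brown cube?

(-1.0, -1.3)

The brown cube started near (10.2, 3.9) and ended near (9.2, 2.6).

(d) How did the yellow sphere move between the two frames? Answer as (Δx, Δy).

(-1.8, 0.7)

The yellow sphere started near (3.1, 1.4) and ended near (1.3, 2.1).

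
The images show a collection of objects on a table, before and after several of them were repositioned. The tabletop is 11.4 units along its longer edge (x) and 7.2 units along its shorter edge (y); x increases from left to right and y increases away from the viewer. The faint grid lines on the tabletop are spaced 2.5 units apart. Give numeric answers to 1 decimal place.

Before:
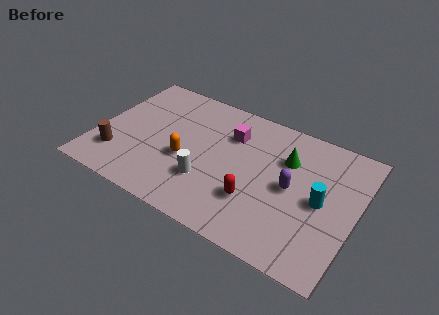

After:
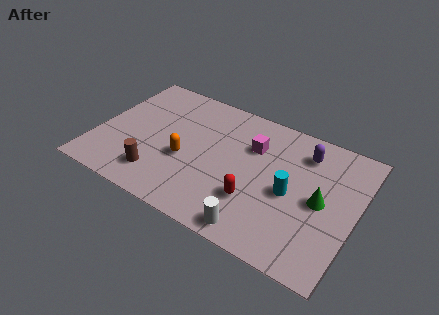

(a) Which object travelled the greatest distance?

the white cylinder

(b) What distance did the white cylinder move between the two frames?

2.8

The white cylinder was near (5.1, 2.2) before and (7.5, 0.8) after, so it travelled √(2.4² + 1.4²) ≈ 2.8 units.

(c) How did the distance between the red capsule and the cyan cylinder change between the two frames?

-1.2

They were about 3.0 units apart before and 1.8 after — 1.2 units closer together.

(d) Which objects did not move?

the red capsule and the orange capsule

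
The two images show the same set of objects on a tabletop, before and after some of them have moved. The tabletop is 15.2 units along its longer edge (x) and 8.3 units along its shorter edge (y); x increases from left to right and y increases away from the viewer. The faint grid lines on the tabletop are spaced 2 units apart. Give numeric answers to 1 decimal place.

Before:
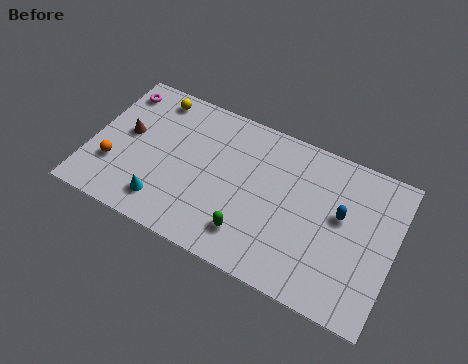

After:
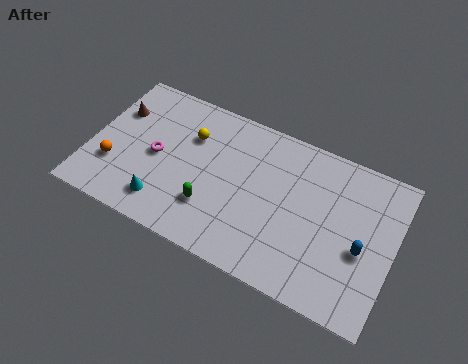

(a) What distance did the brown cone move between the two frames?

1.3

The brown cone was near (1.7, 4.6) before and (1.0, 5.7) after, so it travelled √(0.7² + 1.1²) ≈ 1.3 units.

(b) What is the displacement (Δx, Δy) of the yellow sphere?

(2.1, -1.4)

The yellow sphere was at about (2.7, 7.2) and moved to about (4.8, 5.8).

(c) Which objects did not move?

the cyan cone and the orange sphere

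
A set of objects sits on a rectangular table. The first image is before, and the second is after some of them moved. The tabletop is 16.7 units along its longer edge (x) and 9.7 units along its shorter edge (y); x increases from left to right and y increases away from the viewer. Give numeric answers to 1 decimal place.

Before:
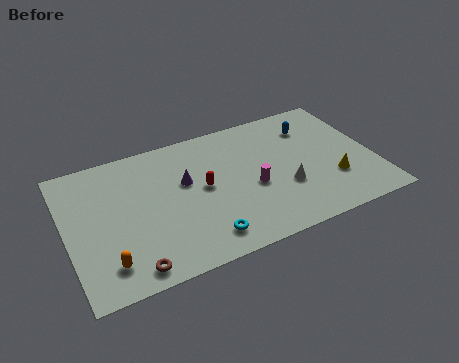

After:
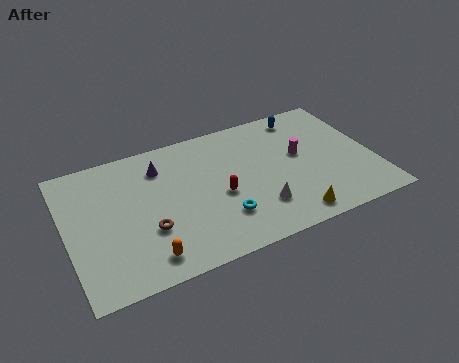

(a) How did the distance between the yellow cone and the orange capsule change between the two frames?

-4.6

The distance was about 12.4 in the first image and 7.8 in the second, so they moved 4.6 units closer together.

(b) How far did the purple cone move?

2.0

The purple cone was near (6.5, 5.9) before and (5.3, 7.5) after, so it travelled √(1.2² + 1.6²) ≈ 2.0 units.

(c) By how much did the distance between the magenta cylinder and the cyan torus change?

+1.6

Before: roughly 3.9 units apart; after: 5.5. That's 1.6 units further apart.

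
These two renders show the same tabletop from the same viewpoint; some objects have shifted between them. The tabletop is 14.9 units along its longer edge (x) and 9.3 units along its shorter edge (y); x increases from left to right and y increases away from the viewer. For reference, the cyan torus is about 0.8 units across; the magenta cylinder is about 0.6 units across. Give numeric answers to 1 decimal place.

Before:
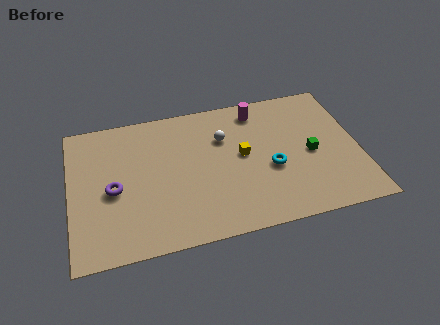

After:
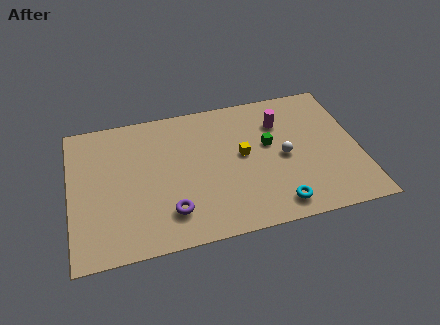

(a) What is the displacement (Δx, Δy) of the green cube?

(-2.1, 1.1)

From the two frames, the green cube sits at roughly (12.4, 4.3) before and (10.3, 5.4) after.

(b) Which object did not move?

the yellow cube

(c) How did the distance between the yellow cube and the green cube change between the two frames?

-2.1

They were about 3.6 units apart before and 1.5 after — 2.1 units closer together.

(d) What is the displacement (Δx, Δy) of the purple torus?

(2.8, -2.1)

From the two frames, the purple torus sits at roughly (2.2, 4.2) before and (5.0, 2.1) after.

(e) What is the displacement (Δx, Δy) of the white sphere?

(3.0, -2.0)

The white sphere was at about (8.0, 6.4) and moved to about (11.0, 4.4).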